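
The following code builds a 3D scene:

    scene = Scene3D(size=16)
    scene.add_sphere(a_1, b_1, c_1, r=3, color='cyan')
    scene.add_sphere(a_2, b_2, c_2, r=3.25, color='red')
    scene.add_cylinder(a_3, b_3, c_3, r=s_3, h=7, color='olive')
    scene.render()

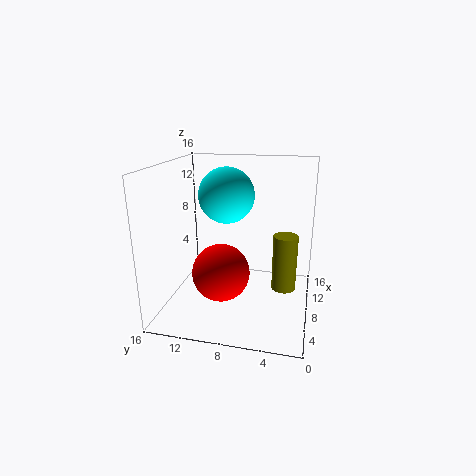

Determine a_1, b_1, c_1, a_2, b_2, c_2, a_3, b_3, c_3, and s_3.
a_1 = 8, b_1 = 9.25, c_1 = 12.75, a_2 = 7, b_2 = 9.75, c_2 = 4, a_3 = 11.75, b_3 = 3, c_3 = 0.25, s_3 = 1.5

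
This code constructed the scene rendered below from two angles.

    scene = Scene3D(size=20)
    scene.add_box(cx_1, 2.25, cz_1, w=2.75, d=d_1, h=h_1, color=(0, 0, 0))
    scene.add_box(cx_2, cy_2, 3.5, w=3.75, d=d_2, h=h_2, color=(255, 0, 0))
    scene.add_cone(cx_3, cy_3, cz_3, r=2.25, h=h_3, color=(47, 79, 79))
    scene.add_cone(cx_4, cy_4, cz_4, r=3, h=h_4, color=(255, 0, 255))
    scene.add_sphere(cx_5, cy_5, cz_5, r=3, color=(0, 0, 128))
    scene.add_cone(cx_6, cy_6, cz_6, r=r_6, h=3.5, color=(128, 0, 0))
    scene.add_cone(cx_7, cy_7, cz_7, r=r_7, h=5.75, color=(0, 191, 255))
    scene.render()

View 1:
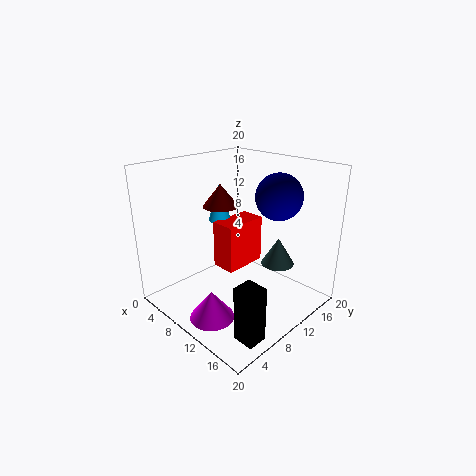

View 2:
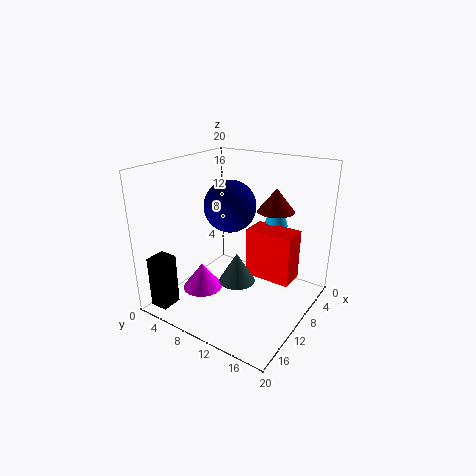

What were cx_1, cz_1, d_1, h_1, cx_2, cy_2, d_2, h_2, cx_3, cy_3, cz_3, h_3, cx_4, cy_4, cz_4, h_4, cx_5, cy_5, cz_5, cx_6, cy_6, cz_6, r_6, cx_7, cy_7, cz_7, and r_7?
cx_1 = 17, cz_1 = 1.75, d_1 = 2.5, h_1 = 7, cx_2 = 4.5, cy_2 = 10.25, d_2 = 6.75, h_2 = 7.25, cx_3 = 14.75, cy_3 = 13, cz_3 = 6.75, h_3 = 3.75, cx_4 = 11, cy_4 = 4, cz_4 = 0.5, h_4 = 4, cx_5 = 15, cy_5 = 12.25, cz_5 = 16.5, cx_6 = 3.75, cy_6 = 12.5, cz_6 = 12.5, r_6 = 2.75, cx_7 = 3.5, cy_7 = 12.5, cz_7 = 10.25, r_7 = 1.75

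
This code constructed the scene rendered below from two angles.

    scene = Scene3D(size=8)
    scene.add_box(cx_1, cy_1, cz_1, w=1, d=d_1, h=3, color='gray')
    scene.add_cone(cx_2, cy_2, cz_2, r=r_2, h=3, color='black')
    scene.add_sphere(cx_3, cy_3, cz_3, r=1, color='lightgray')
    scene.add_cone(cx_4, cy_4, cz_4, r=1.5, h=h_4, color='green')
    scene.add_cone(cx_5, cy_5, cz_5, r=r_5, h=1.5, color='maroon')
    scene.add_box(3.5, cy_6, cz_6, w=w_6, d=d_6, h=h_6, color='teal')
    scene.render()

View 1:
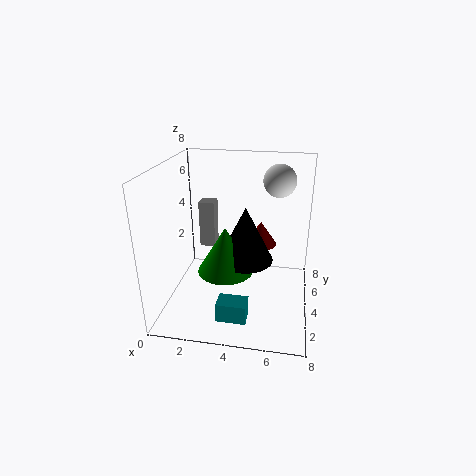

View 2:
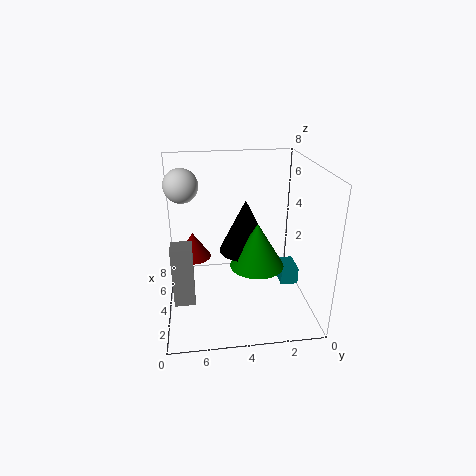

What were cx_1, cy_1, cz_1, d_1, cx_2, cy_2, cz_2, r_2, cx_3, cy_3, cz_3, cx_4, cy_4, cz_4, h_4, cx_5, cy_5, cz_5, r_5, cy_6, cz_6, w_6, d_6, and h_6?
cx_1 = 1, cy_1 = 6.5, cz_1 = 2, d_1 = 1, cx_2 = 4.5, cy_2 = 3.5, cz_2 = 3, r_2 = 1.5, cx_3 = 6, cy_3 = 7, cz_3 = 6.5, cx_4 = 3.5, cy_4 = 3, cz_4 = 2.5, h_4 = 2.5, cx_5 = 5, cy_5 = 6.5, cz_5 = 2.5, r_5 = 1, cy_6 = 0.5, cz_6 = 1, w_6 = 1.5, d_6 = 1, h_6 = 1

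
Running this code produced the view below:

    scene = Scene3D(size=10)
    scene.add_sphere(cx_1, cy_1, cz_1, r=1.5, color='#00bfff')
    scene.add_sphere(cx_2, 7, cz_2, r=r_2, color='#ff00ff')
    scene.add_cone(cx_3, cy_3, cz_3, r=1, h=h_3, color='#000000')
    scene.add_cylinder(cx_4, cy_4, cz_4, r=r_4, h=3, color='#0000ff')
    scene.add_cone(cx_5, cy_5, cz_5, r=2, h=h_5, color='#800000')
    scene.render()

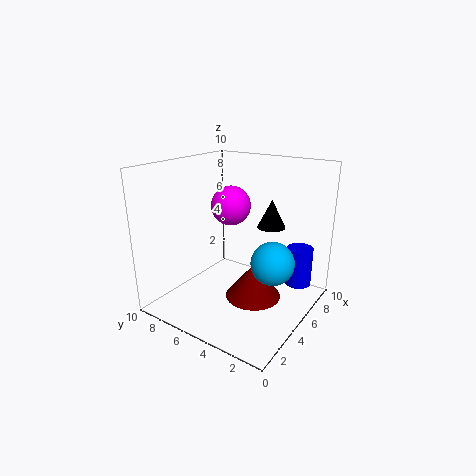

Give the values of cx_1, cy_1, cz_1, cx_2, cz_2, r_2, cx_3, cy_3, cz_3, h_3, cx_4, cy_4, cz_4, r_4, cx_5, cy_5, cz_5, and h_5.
cx_1 = 5.5, cy_1 = 2.5, cz_1 = 3.5, cx_2 = 7, cz_2 = 6.5, r_2 = 1.5, cx_3 = 7, cy_3 = 3.5, cz_3 = 5.5, h_3 = 2, cx_4 = 9, cy_4 = 2, cz_4 = 0.5, r_4 = 1, cx_5 = 5.5, cy_5 = 4, cz_5 = 0.5, h_5 = 2.5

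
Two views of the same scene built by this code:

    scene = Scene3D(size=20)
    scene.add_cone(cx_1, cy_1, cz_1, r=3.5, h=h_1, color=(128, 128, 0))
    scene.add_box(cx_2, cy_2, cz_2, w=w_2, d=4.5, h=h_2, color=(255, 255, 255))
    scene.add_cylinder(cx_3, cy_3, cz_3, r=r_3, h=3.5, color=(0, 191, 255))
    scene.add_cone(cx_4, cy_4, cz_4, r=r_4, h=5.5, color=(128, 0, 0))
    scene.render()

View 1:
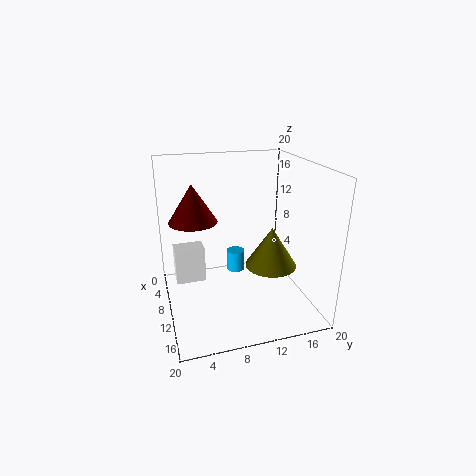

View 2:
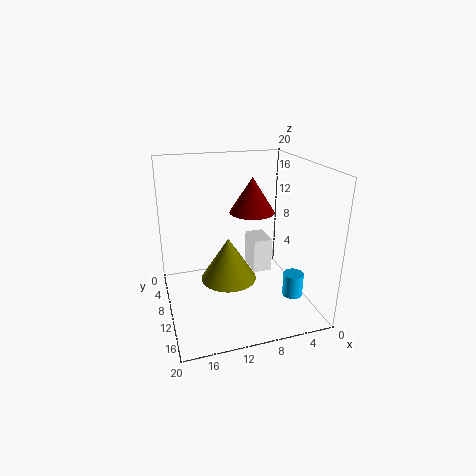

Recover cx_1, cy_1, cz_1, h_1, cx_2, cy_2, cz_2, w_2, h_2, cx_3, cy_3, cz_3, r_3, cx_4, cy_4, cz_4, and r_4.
cx_1 = 12.5, cy_1 = 14, cz_1 = 6.5, h_1 = 5.5, cx_2 = 3, cy_2 = 1.5, cz_2 = 1.5, w_2 = 3, h_2 = 5.5, cx_3 = 2, cy_3 = 12, cz_3 = 0.5, r_3 = 1.5, cx_4 = 6, cy_4 = 4.5, cz_4 = 11.5, r_4 = 3.5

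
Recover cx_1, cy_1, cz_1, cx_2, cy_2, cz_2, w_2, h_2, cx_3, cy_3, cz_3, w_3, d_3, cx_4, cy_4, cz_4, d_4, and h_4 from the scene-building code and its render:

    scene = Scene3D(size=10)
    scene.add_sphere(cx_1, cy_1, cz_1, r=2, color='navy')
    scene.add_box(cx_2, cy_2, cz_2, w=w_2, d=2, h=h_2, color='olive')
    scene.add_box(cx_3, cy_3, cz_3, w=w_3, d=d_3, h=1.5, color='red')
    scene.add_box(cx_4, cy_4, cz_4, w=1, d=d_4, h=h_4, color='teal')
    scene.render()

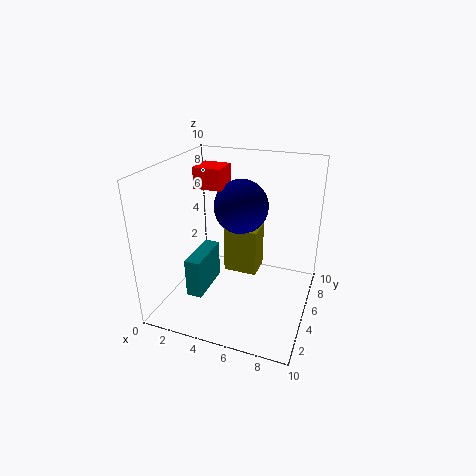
cx_1 = 4.5; cy_1 = 7; cz_1 = 6.5; cx_2 = 3.5; cy_2 = 6; cz_2 = 1.5; w_2 = 2.5; h_2 = 3.5; cx_3 = 1.5; cy_3 = 5.5; cz_3 = 8; w_3 = 2; d_3 = 2; cx_4 = 3; cy_4 = 1; cz_4 = 2.5; d_4 = 3; h_4 = 2.5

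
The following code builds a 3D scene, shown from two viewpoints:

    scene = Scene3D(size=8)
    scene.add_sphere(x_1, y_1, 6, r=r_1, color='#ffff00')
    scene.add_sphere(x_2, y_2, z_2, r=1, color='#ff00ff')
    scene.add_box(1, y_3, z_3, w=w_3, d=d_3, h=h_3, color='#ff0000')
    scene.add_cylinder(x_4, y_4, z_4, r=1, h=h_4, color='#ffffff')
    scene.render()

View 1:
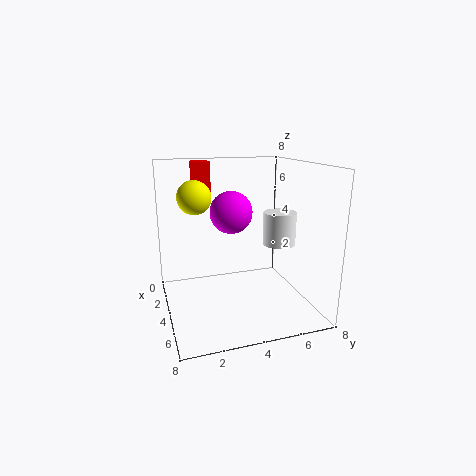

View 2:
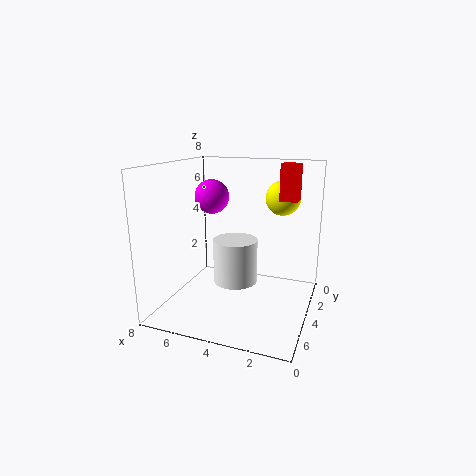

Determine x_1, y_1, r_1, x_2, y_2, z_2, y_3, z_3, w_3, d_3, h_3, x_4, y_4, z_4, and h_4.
x_1 = 2, y_1 = 2, r_1 = 1, x_2 = 6, y_2 = 3, z_2 = 6, y_3 = 2, z_3 = 6, w_3 = 1, d_3 = 1, h_3 = 2, x_4 = 3, y_4 = 7, z_4 = 3, h_4 = 2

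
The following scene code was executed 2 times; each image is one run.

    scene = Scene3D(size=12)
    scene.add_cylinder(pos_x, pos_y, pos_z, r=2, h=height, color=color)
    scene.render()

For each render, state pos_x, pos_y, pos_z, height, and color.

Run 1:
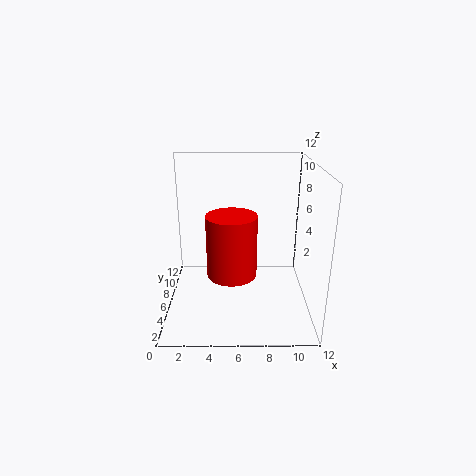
pos_x = 5.5, pos_y = 4.5, pos_z = 3.5, height = 5, color = 'red'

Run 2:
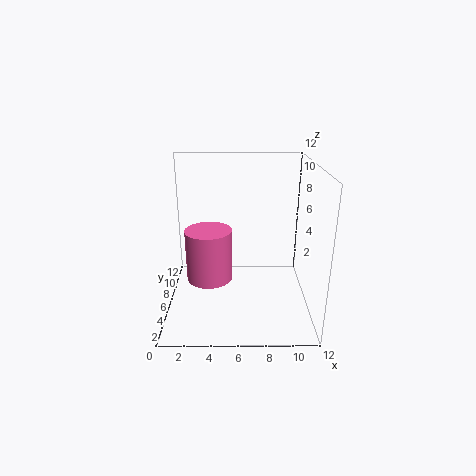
pos_x = 3.5, pos_y = 6.5, pos_z = 2, height = 4.5, color = 'hotpink'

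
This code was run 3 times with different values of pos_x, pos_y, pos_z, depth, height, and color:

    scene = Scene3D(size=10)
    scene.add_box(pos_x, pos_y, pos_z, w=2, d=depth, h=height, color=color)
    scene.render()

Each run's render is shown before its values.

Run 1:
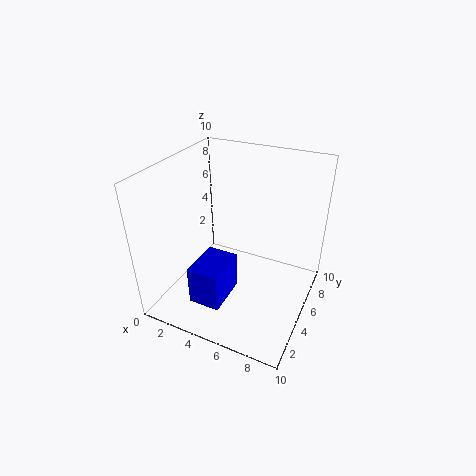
pos_x = 3.75; pos_y = 0.5; pos_z = 2.5; depth = 2.75; height = 2.5; color = 'blue'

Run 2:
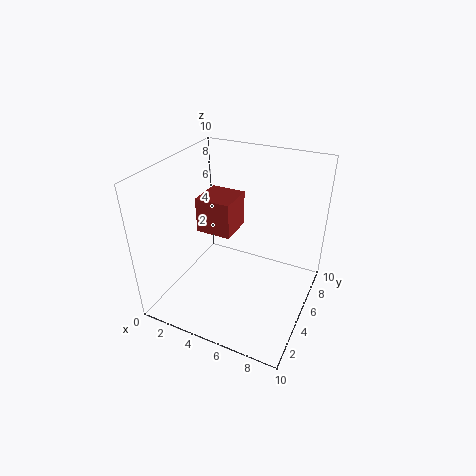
pos_x = 4.25; pos_y = 1.25; pos_z = 7.5; depth = 2; height = 2; color = 'brown'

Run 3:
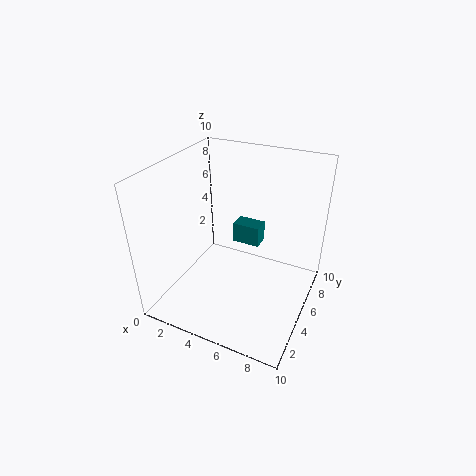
pos_x = 4; pos_y = 6.25; pos_z = 3.75; depth = 1.25; height = 1.5; color = 'teal'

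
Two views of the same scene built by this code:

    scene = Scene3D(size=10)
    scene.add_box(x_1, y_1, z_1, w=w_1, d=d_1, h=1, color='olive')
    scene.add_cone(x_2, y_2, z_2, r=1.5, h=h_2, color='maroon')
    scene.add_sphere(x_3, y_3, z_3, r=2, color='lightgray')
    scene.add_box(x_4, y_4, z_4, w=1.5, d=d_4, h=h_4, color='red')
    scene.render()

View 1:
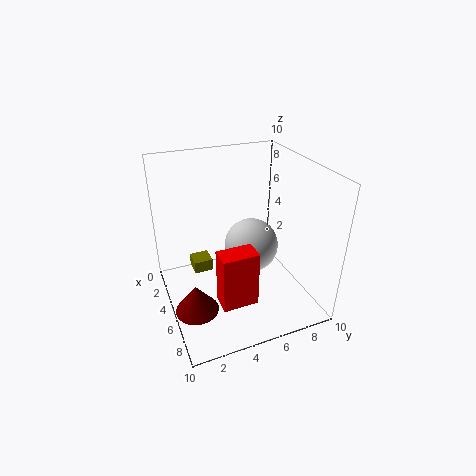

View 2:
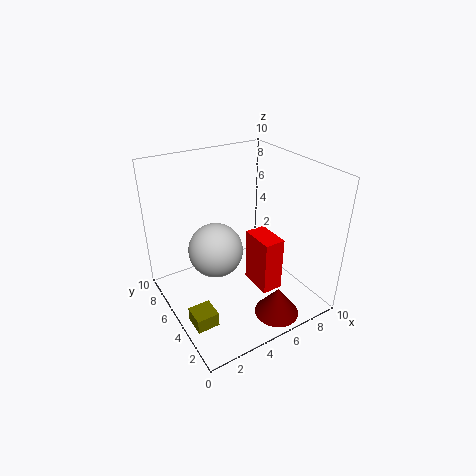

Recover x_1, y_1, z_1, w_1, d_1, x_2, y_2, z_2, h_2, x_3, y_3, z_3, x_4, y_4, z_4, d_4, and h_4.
x_1 = 0.5; y_1 = 2.5; z_1 = 0.5; w_1 = 1.5; d_1 = 1.5; x_2 = 6; y_2 = 1.5; z_2 = 0.5; h_2 = 2; x_3 = 4; y_3 = 6.5; z_3 = 3.5; x_4 = 6; y_4 = 3; z_4 = 1; d_4 = 2.5; h_4 = 4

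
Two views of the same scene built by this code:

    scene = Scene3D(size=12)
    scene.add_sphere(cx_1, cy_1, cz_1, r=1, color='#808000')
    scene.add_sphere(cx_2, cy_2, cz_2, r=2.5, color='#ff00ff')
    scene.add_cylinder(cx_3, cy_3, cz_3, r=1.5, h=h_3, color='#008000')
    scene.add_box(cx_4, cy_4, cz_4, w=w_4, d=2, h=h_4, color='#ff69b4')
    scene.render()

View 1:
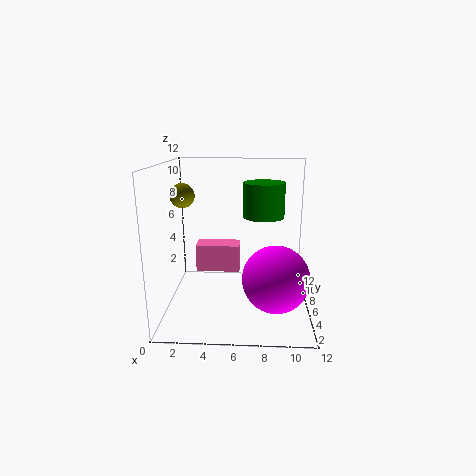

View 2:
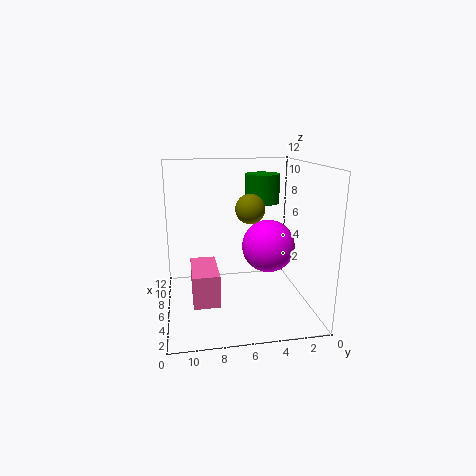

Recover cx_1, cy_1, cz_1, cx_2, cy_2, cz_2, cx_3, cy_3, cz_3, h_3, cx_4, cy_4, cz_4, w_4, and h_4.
cx_1 = 1.5
cy_1 = 6
cz_1 = 9.5
cx_2 = 9
cy_2 = 2.5
cz_2 = 4
cx_3 = 8
cy_3 = 3.5
cz_3 = 8.5
h_3 = 2.5
cx_4 = 2
cy_4 = 8
cz_4 = 2
w_4 = 4
h_4 = 2.5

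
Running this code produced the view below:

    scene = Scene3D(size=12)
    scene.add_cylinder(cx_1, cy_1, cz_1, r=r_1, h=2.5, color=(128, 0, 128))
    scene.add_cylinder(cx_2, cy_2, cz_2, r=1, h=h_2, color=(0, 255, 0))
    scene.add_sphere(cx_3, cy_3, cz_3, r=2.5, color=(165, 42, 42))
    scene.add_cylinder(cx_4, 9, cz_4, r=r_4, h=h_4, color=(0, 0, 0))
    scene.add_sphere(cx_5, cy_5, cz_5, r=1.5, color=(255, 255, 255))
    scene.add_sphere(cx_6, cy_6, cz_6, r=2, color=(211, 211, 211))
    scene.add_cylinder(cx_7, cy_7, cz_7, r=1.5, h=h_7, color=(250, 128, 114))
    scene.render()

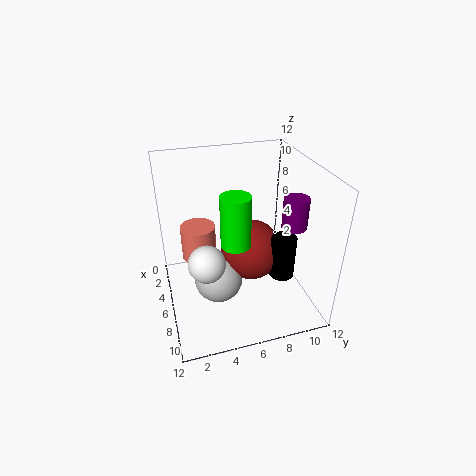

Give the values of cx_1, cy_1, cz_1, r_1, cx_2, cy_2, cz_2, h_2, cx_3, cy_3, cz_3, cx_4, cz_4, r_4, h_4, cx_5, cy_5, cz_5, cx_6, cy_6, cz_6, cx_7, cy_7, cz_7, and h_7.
cx_1 = 8; cy_1 = 10; cz_1 = 7.5; r_1 = 1; cx_2 = 10.5; cy_2 = 4.5; cz_2 = 8.5; h_2 = 3.5; cx_3 = 6.5; cy_3 = 7; cz_3 = 5; cx_4 = 8.5; cz_4 = 3.5; r_4 = 1; h_4 = 3.5; cx_5 = 7.5; cy_5 = 3; cz_5 = 5; cx_6 = 7; cy_6 = 4; cz_6 = 3; cx_7 = 4; cy_7 = 3; cz_7 = 3.5; h_7 = 3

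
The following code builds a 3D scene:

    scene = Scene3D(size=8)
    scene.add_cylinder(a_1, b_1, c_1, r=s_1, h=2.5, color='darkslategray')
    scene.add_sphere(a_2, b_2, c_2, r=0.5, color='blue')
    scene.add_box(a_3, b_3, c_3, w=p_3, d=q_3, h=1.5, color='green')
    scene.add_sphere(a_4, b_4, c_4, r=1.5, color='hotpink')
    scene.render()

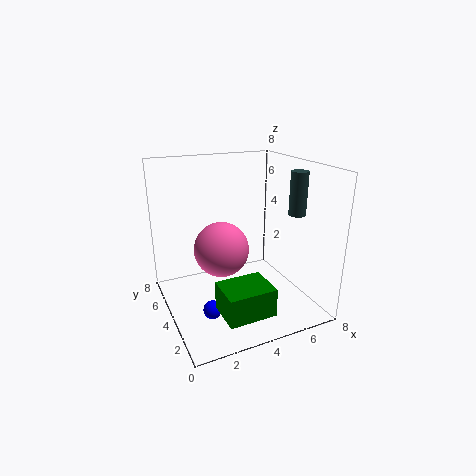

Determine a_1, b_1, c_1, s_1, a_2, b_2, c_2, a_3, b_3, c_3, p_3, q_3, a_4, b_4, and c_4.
a_1 = 7.5
b_1 = 3.5
c_1 = 5
s_1 = 0.5
a_2 = 2
b_2 = 3
c_2 = 0.5
a_3 = 2
b_3 = 0.5
c_3 = 1
p_3 = 2.5
q_3 = 2
a_4 = 3
b_4 = 4
c_4 = 3.5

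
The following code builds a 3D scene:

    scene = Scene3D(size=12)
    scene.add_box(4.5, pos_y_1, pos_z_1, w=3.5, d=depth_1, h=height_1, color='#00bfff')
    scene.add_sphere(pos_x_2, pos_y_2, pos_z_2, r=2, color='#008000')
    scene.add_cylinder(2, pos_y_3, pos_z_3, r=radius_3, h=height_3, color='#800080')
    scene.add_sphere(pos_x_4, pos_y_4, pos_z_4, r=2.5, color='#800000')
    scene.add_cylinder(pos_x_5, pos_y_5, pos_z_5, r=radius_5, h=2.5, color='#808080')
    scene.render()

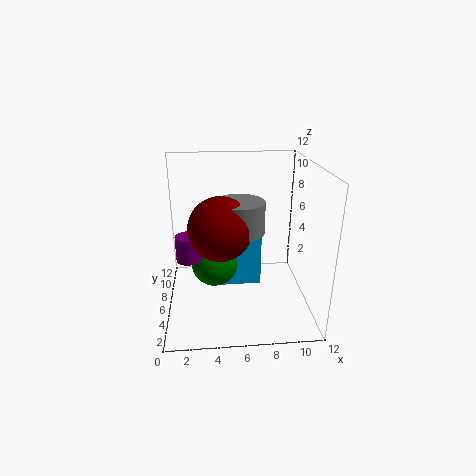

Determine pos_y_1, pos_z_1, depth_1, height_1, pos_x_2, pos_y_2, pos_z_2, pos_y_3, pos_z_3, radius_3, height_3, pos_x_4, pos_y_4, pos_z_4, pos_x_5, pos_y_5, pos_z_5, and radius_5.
pos_y_1 = 6
pos_z_1 = 1.5
depth_1 = 4
height_1 = 4.5
pos_x_2 = 4
pos_y_2 = 6.5
pos_z_2 = 3.5
pos_y_3 = 4.5
pos_z_3 = 5
radius_3 = 1
height_3 = 2
pos_x_4 = 4.5
pos_y_4 = 4.5
pos_z_4 = 7.5
pos_x_5 = 6
pos_y_5 = 5
pos_z_5 = 7
radius_5 = 2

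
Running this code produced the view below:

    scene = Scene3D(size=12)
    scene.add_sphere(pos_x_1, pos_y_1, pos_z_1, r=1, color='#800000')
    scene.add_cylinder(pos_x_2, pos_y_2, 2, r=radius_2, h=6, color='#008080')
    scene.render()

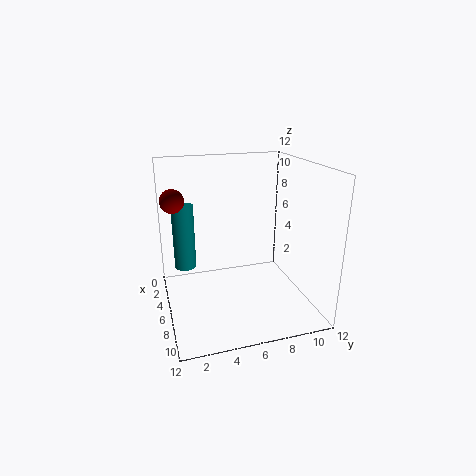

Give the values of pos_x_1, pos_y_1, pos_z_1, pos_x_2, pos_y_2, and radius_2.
pos_x_1 = 4
pos_y_1 = 1
pos_z_1 = 9
pos_x_2 = 2
pos_y_2 = 2
radius_2 = 1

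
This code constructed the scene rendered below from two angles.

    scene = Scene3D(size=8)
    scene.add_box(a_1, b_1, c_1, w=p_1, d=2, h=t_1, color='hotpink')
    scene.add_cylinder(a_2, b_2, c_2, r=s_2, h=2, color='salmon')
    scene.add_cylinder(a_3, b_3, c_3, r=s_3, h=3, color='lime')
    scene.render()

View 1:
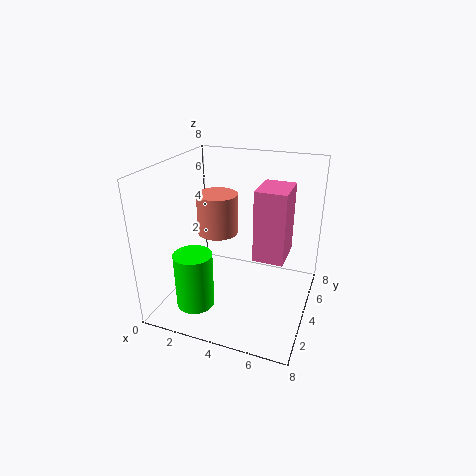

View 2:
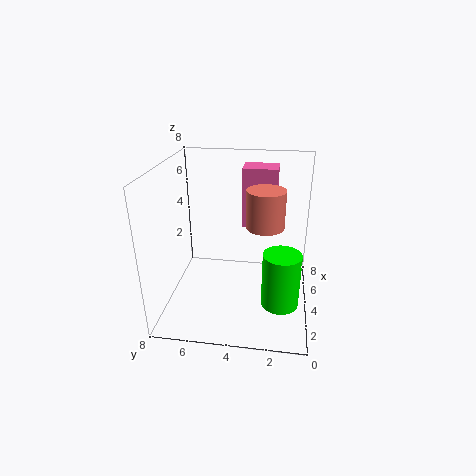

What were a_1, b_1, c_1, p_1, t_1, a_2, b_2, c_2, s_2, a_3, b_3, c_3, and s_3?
a_1 = 5.5; b_1 = 2; c_1 = 4; p_1 = 1.5; t_1 = 3.5; a_2 = 3.5; b_2 = 2.5; c_2 = 5; s_2 = 1; a_3 = 2.5; b_3 = 1.5; c_3 = 1; s_3 = 1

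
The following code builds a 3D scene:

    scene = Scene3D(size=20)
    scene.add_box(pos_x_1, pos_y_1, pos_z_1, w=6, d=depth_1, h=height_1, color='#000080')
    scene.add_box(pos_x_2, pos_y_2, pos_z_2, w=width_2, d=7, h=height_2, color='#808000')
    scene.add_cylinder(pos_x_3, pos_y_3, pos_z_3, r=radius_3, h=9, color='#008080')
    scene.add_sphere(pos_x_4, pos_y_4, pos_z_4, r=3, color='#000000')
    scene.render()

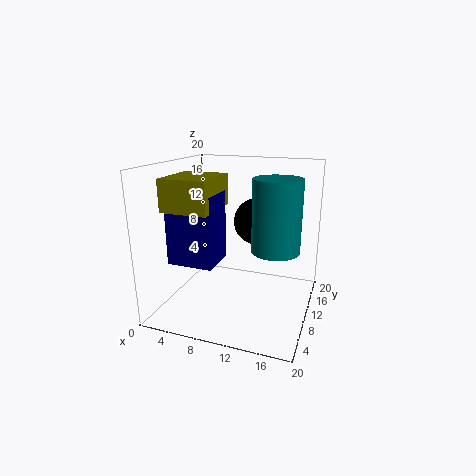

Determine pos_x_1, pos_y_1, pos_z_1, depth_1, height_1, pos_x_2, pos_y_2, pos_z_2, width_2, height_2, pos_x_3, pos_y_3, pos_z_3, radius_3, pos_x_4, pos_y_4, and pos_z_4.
pos_x_1 = 3, pos_y_1 = 3, pos_z_1 = 8, depth_1 = 5, height_1 = 9, pos_x_2 = 3, pos_y_2 = 2, pos_z_2 = 15, width_2 = 6, height_2 = 4, pos_x_3 = 16, pos_y_3 = 7, pos_z_3 = 10, radius_3 = 3, pos_x_4 = 13, pos_y_4 = 9, pos_z_4 = 13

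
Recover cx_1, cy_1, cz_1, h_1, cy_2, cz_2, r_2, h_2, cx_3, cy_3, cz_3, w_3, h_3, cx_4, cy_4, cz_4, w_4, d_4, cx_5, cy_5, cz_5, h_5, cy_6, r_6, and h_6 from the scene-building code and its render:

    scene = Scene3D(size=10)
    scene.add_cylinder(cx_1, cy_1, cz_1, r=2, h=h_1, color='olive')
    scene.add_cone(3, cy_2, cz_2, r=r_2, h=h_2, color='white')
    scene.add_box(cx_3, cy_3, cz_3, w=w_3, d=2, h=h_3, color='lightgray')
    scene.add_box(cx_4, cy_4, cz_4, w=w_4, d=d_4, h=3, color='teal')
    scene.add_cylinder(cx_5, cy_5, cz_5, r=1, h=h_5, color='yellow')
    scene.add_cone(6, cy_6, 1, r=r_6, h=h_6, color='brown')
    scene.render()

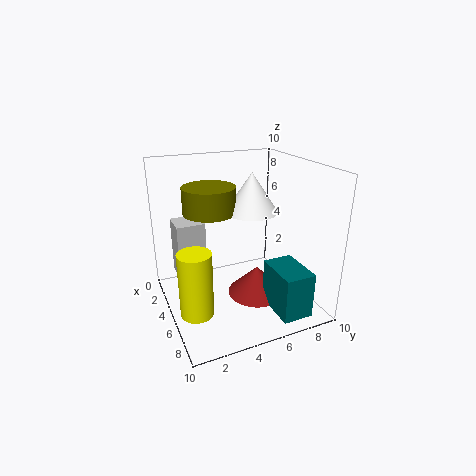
cx_1 = 2, cy_1 = 4, cz_1 = 6, h_1 = 2, cy_2 = 7, cz_2 = 6, r_2 = 2, h_2 = 3, cx_3 = 2, cy_3 = 1, cz_3 = 2, w_3 = 2, h_3 = 4, cx_4 = 7, cy_4 = 6, cz_4 = 1, w_4 = 3, d_4 = 2, cx_5 = 8, cy_5 = 1, cz_5 = 2, h_5 = 4, cy_6 = 6, r_6 = 2, h_6 = 2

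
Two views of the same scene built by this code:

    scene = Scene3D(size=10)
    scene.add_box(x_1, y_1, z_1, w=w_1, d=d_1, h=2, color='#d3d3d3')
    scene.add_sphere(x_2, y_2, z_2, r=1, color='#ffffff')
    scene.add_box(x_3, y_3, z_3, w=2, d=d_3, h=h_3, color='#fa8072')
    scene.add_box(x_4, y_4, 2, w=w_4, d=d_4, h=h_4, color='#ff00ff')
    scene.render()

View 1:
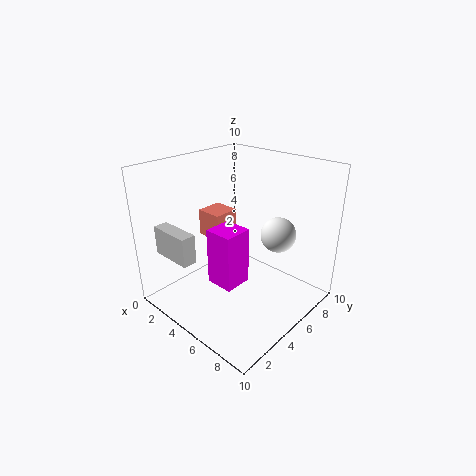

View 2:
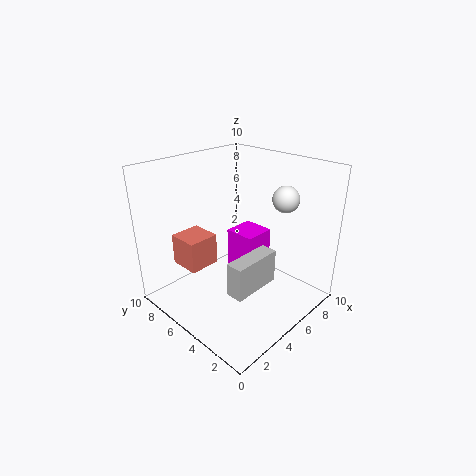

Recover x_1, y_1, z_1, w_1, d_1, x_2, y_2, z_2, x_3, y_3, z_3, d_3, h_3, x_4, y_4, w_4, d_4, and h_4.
x_1 = 1
y_1 = 1
z_1 = 4
w_1 = 3
d_1 = 1
x_2 = 9
y_2 = 4
z_2 = 7
x_3 = 1
y_3 = 5
z_3 = 4
d_3 = 2
h_3 = 2
x_4 = 4
y_4 = 3
w_4 = 2
d_4 = 2
h_4 = 4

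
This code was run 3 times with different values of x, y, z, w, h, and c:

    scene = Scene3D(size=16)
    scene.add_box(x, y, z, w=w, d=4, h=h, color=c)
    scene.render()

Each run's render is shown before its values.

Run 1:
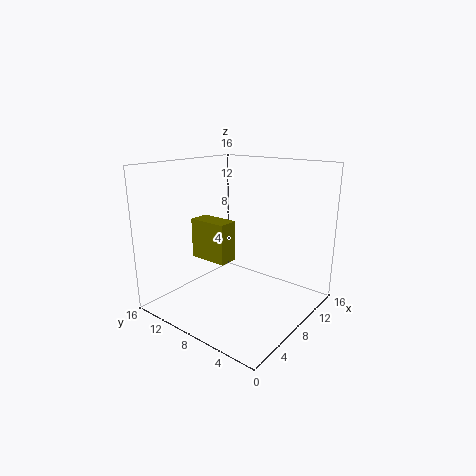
x = 3; y = 6; z = 7; w = 2; h = 4; c = 'olive'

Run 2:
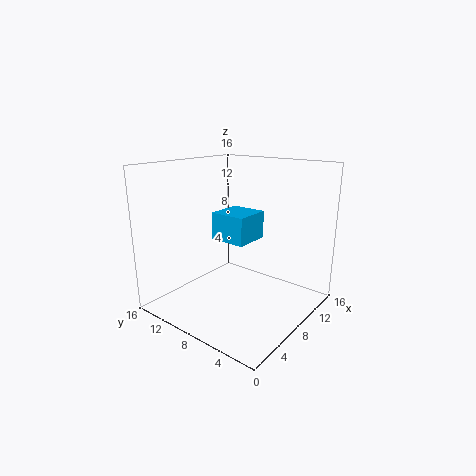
x = 6; y = 6; z = 8; w = 4; h = 3; c = 'deepskyblue'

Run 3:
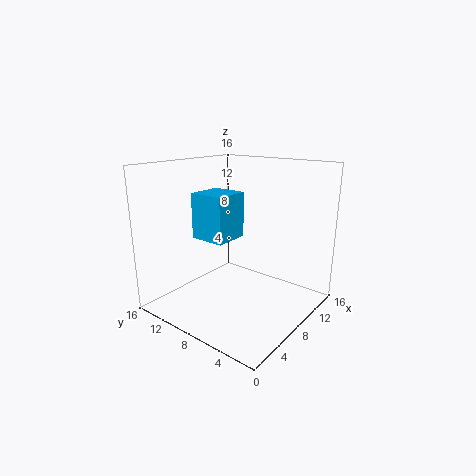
x = 5; y = 8; z = 8; w = 4; h = 5; c = 'deepskyblue'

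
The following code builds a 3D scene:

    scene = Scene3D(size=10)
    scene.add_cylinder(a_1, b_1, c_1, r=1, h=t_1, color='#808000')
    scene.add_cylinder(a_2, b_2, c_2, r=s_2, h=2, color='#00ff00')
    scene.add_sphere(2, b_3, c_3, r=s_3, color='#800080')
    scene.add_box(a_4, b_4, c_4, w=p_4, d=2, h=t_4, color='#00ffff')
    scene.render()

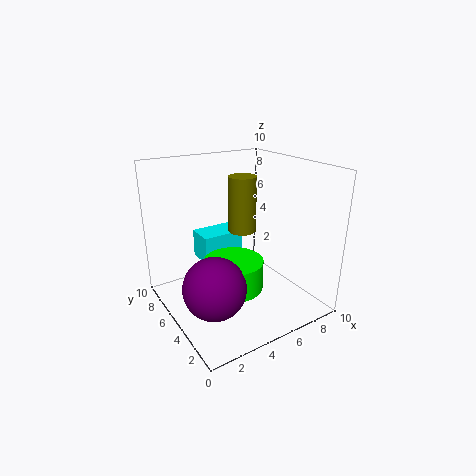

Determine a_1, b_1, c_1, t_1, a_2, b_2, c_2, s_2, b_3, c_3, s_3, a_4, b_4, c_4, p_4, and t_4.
a_1 = 6; b_1 = 6; c_1 = 5; t_1 = 4; a_2 = 4; b_2 = 4; c_2 = 2; s_2 = 2; b_3 = 3; c_3 = 3; s_3 = 2; a_4 = 3; b_4 = 6; c_4 = 3; p_4 = 3; t_4 = 2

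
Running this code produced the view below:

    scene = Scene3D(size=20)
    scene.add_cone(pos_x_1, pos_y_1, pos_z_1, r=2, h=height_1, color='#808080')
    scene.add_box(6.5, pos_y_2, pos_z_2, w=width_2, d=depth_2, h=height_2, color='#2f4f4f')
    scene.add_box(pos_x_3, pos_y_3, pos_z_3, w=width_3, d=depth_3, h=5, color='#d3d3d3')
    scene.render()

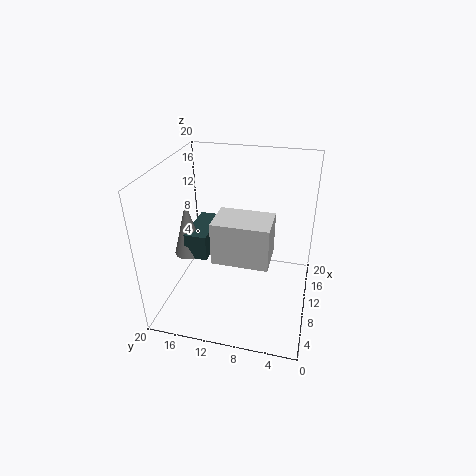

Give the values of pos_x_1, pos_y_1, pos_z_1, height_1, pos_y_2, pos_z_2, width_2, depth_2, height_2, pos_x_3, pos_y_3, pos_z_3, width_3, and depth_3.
pos_x_1 = 8
pos_y_1 = 16.5
pos_z_1 = 8
height_1 = 7.5
pos_y_2 = 13.5
pos_z_2 = 8
width_2 = 7
depth_2 = 3
height_2 = 3.5
pos_x_3 = 1.5
pos_y_3 = 4.5
pos_z_3 = 11.5
width_3 = 4.5
depth_3 = 6.5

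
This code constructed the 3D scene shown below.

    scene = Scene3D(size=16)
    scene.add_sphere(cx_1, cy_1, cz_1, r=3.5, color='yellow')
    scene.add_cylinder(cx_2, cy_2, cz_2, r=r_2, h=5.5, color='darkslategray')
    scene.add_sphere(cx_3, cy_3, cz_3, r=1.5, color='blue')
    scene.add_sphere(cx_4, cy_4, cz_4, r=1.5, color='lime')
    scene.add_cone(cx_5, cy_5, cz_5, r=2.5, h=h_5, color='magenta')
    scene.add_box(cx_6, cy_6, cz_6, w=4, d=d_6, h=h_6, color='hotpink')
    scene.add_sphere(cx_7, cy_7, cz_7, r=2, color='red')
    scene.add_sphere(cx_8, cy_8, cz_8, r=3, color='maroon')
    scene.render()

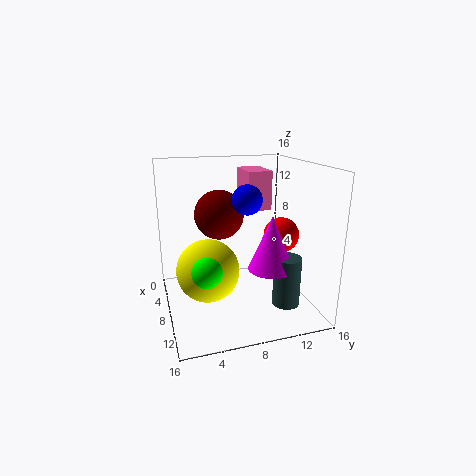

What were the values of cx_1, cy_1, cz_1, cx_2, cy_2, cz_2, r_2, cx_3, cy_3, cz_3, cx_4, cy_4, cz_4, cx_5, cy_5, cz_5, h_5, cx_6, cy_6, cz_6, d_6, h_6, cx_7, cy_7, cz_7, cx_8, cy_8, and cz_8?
cx_1 = 8
cy_1 = 4.5
cz_1 = 4.5
cx_2 = 11.5
cy_2 = 12.5
cz_2 = 1
r_2 = 1.5
cx_3 = 11
cy_3 = 8
cz_3 = 13
cx_4 = 12.5
cy_4 = 3.5
cz_4 = 6.5
cx_5 = 10.5
cy_5 = 11
cz_5 = 5
h_5 = 6
cx_6 = 6
cy_6 = 8.5
cz_6 = 11.5
d_6 = 2.5
h_6 = 4
cx_7 = 8.5
cy_7 = 13
cz_7 = 8
cx_8 = 3.5
cy_8 = 7
cz_8 = 9.5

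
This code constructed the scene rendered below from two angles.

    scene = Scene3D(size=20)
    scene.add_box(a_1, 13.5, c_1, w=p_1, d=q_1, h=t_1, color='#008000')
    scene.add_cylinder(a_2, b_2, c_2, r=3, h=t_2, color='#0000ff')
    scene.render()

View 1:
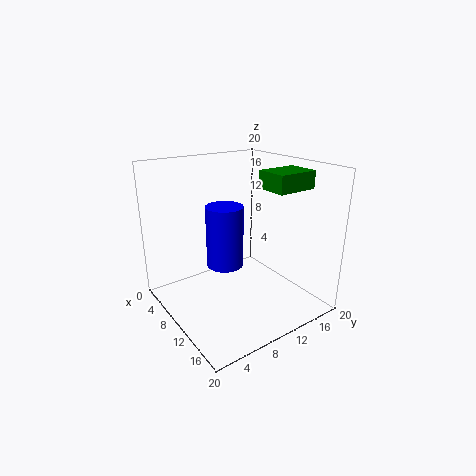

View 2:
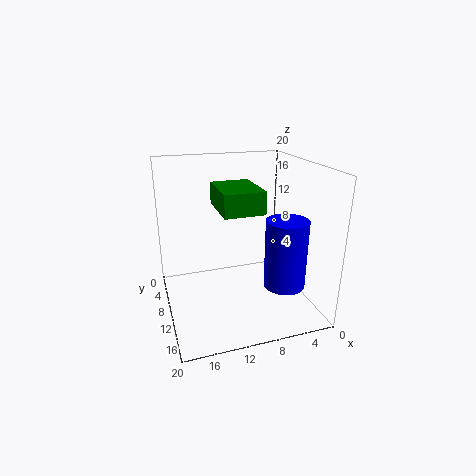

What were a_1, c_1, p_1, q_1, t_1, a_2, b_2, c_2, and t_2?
a_1 = 10
c_1 = 16.5
p_1 = 4.5
q_1 = 6
t_1 = 2.5
a_2 = 3.5
b_2 = 12
c_2 = 2.5
t_2 = 10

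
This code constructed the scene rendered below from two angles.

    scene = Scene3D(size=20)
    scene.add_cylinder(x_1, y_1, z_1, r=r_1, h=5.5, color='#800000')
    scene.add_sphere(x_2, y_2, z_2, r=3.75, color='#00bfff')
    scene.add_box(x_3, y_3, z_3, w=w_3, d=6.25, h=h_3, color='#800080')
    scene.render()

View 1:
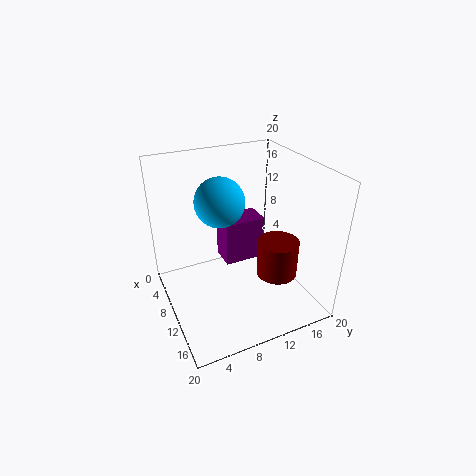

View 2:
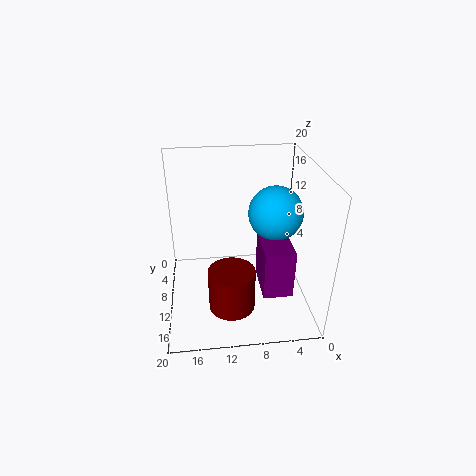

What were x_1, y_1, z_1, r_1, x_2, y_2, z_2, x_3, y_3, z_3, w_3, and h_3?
x_1 = 11.5, y_1 = 15.75, z_1 = 3.25, r_1 = 3, x_2 = 4.75, y_2 = 9.5, z_2 = 13.25, x_3 = 3.25, y_3 = 9.5, z_3 = 3.75, w_3 = 4, h_3 = 6.75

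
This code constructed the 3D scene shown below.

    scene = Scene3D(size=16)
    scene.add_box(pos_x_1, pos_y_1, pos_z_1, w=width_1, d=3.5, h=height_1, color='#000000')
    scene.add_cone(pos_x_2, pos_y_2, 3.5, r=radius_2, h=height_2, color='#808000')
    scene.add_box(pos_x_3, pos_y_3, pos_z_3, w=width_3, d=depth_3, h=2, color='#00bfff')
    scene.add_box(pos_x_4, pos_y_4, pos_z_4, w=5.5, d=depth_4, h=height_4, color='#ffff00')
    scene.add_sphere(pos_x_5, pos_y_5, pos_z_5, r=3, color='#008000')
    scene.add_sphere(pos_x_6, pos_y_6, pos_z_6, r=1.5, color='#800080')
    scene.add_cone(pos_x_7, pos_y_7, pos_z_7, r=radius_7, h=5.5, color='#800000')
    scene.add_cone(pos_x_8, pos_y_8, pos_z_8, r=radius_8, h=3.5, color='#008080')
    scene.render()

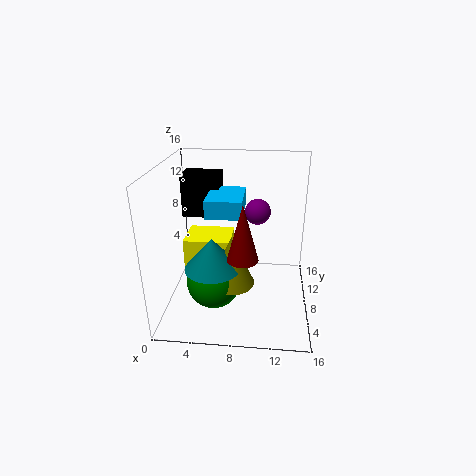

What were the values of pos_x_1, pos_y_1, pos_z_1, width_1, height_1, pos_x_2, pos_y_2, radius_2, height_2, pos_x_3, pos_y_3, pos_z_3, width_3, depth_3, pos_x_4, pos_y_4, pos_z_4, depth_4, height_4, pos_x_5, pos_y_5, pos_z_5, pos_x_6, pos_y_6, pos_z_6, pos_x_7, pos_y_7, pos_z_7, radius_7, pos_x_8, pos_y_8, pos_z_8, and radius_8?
pos_x_1 = 1, pos_y_1 = 11, pos_z_1 = 9, width_1 = 4.5, height_1 = 5, pos_x_2 = 7.5, pos_y_2 = 6, radius_2 = 2.5, height_2 = 5.5, pos_x_3 = 4.5, pos_y_3 = 7, pos_z_3 = 10.5, width_3 = 4, depth_3 = 5.5, pos_x_4 = 1.5, pos_y_4 = 8.5, pos_z_4 = 3, depth_4 = 4.5, height_4 = 4, pos_x_5 = 5.5, pos_y_5 = 6, pos_z_5 = 3.5, pos_x_6 = 10, pos_y_6 = 11, pos_z_6 = 10, pos_x_7 = 9, pos_y_7 = 2.5, pos_z_7 = 8.5, radius_7 = 1.5, pos_x_8 = 5.5, pos_y_8 = 5.5, pos_z_8 = 5.5, radius_8 = 3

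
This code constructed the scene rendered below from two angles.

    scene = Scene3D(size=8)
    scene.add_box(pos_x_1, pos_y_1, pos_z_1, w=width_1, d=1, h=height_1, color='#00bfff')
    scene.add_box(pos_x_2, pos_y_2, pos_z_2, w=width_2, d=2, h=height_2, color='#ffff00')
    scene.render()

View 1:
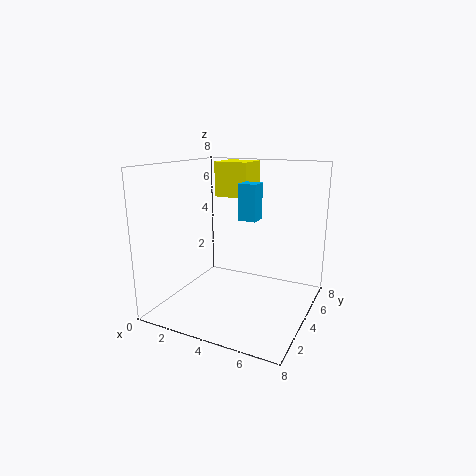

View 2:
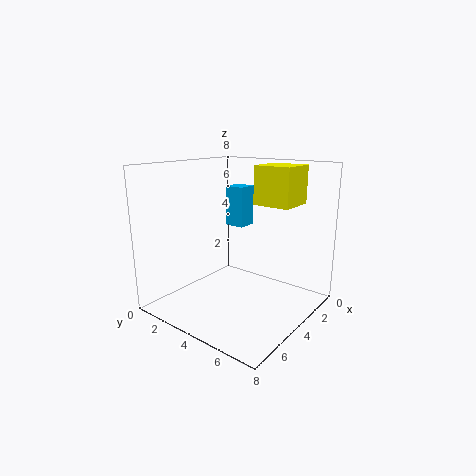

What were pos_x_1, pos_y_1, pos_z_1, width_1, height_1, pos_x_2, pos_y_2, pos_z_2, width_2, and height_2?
pos_x_1 = 4
pos_y_1 = 4
pos_z_1 = 5
width_1 = 1
height_1 = 2
pos_x_2 = 2
pos_y_2 = 5
pos_z_2 = 6
width_2 = 2
height_2 = 2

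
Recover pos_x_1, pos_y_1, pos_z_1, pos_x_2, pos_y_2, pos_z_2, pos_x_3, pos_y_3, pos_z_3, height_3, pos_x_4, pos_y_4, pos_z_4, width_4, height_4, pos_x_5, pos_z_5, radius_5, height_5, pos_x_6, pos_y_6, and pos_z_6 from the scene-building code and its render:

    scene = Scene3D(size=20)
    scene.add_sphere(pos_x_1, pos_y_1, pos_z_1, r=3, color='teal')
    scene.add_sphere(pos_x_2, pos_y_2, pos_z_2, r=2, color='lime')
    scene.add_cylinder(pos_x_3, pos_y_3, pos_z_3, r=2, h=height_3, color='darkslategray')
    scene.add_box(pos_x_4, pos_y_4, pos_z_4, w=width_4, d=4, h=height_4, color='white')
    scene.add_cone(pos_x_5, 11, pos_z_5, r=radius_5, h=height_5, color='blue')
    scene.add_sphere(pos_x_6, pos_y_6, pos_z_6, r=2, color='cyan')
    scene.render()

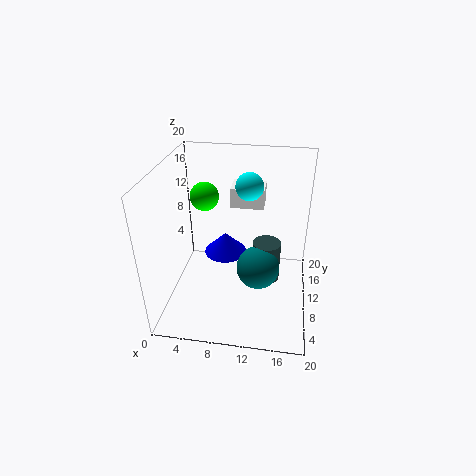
pos_x_1 = 13
pos_y_1 = 9
pos_z_1 = 6
pos_x_2 = 5
pos_y_2 = 12
pos_z_2 = 15
pos_x_3 = 14
pos_y_3 = 11
pos_z_3 = 3
height_3 = 6
pos_x_4 = 8
pos_y_4 = 15
pos_z_4 = 12
width_4 = 5
height_4 = 3
pos_x_5 = 8
pos_z_5 = 7
radius_5 = 3
height_5 = 3
pos_x_6 = 11
pos_y_6 = 14
pos_z_6 = 16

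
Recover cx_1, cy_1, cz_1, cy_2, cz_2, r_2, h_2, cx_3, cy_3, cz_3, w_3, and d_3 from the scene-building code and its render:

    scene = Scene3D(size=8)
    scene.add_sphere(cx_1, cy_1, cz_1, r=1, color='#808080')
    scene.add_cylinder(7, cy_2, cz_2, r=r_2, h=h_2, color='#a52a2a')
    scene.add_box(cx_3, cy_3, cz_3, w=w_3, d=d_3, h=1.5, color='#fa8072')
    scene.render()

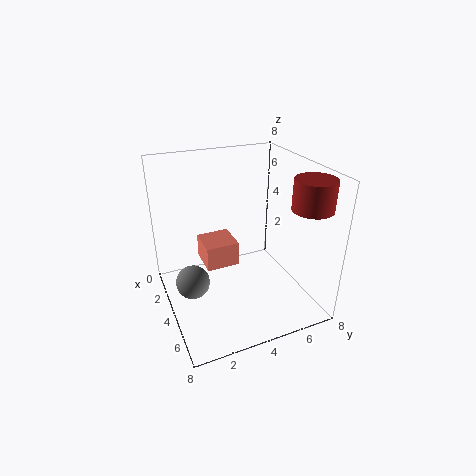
cx_1 = 3; cy_1 = 1.5; cz_1 = 1; cy_2 = 6.5; cz_2 = 6.5; r_2 = 1; h_2 = 1.5; cx_3 = 1; cy_3 = 2.5; cz_3 = 1.5; w_3 = 2; d_3 = 2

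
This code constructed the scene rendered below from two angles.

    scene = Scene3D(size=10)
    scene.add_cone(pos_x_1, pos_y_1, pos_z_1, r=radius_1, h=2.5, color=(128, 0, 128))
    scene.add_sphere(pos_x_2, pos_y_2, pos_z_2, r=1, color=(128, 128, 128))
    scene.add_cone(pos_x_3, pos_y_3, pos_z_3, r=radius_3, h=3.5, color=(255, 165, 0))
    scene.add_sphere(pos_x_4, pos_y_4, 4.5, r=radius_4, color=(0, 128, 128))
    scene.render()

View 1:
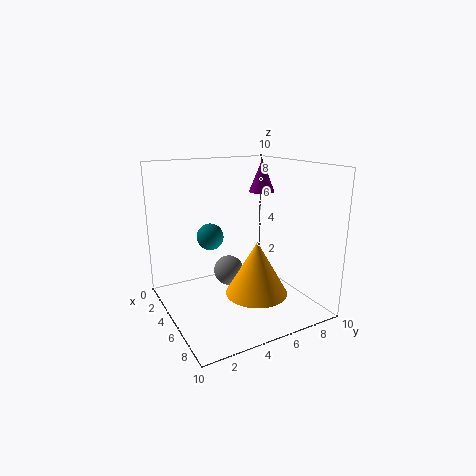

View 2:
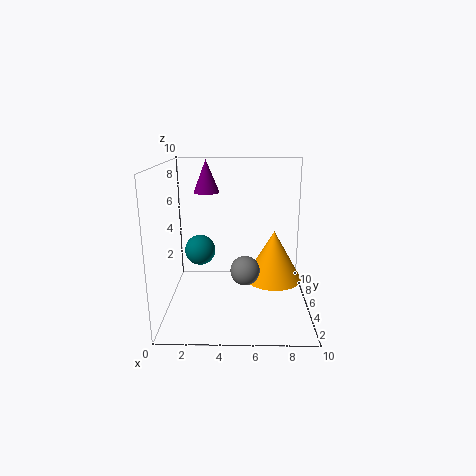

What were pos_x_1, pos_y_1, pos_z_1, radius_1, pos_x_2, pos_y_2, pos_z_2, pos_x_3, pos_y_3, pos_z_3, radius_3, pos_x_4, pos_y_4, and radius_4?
pos_x_1 = 2.5; pos_y_1 = 8.5; pos_z_1 = 7.5; radius_1 = 1; pos_x_2 = 5.5; pos_y_2 = 4; pos_z_2 = 3; pos_x_3 = 7.5; pos_y_3 = 5; pos_z_3 = 2; radius_3 = 2; pos_x_4 = 2.5; pos_y_4 = 4; radius_4 = 1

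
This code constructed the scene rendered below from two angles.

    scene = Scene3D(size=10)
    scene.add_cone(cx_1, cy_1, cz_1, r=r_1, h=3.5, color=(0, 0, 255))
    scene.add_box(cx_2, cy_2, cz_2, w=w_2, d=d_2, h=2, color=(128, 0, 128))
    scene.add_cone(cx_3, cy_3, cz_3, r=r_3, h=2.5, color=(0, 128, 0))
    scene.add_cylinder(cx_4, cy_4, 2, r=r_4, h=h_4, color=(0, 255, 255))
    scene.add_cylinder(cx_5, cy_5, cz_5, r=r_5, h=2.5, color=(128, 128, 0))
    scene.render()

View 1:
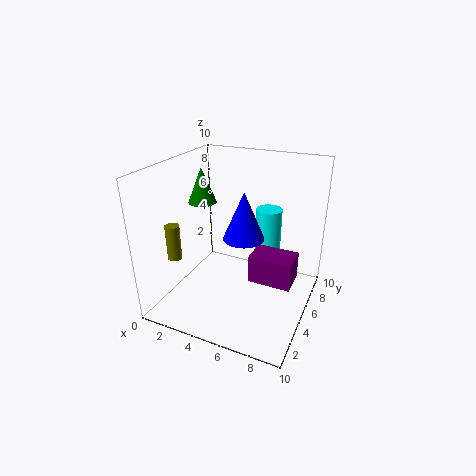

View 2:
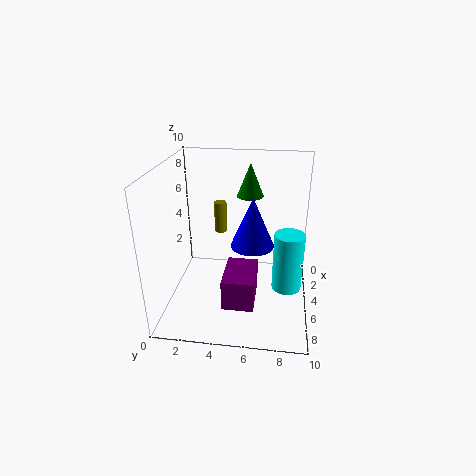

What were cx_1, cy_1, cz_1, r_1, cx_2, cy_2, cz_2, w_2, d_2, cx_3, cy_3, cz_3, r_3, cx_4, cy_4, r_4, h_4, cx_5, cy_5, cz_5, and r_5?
cx_1 = 5
cy_1 = 6
cz_1 = 4.5
r_1 = 1.5
cx_2 = 6
cy_2 = 4.5
cz_2 = 2
w_2 = 3
d_2 = 2
cx_3 = 2
cy_3 = 5.5
cz_3 = 7
r_3 = 1
cx_4 = 6
cy_4 = 8.5
r_4 = 1
h_4 = 4
cx_5 = 1
cy_5 = 3
cz_5 = 3.5
r_5 = 0.5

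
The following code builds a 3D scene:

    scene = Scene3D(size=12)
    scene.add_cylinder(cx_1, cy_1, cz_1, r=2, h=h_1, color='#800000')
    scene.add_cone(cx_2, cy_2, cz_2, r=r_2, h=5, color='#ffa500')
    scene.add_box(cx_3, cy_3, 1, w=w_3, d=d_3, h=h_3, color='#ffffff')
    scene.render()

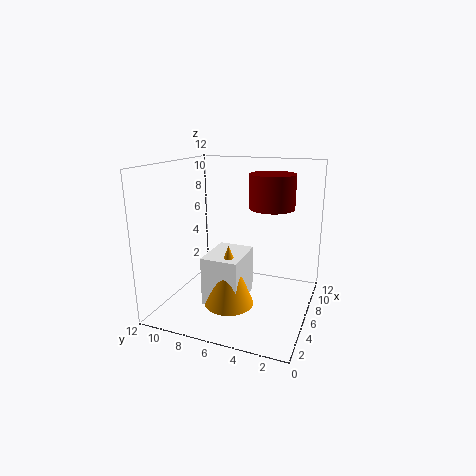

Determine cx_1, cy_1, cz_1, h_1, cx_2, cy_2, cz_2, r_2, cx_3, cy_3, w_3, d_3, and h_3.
cx_1 = 9; cy_1 = 4; cz_1 = 8; h_1 = 3; cx_2 = 4; cy_2 = 6; cz_2 = 1; r_2 = 2; cx_3 = 3; cy_3 = 5; w_3 = 4; d_3 = 3; h_3 = 4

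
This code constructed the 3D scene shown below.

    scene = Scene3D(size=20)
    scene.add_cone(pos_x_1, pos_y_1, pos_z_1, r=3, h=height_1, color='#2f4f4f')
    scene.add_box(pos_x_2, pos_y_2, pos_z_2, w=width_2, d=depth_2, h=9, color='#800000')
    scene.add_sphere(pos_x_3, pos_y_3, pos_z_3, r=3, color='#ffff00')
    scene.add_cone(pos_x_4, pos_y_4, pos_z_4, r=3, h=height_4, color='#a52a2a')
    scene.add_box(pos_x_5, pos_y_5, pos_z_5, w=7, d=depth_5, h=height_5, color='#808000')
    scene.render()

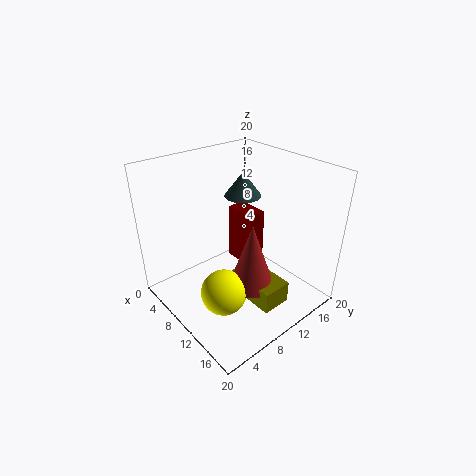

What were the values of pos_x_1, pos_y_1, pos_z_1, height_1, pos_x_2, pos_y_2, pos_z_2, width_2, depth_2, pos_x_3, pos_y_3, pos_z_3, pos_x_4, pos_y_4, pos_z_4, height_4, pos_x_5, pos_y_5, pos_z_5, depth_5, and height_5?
pos_x_1 = 3, pos_y_1 = 17, pos_z_1 = 12, height_1 = 4, pos_x_2 = 3, pos_y_2 = 14, pos_z_2 = 2, width_2 = 5, depth_2 = 3, pos_x_3 = 13, pos_y_3 = 5, pos_z_3 = 5, pos_x_4 = 14, pos_y_4 = 9, pos_z_4 = 5, height_4 = 9, pos_x_5 = 11, pos_y_5 = 8, pos_z_5 = 3, depth_5 = 4, height_5 = 3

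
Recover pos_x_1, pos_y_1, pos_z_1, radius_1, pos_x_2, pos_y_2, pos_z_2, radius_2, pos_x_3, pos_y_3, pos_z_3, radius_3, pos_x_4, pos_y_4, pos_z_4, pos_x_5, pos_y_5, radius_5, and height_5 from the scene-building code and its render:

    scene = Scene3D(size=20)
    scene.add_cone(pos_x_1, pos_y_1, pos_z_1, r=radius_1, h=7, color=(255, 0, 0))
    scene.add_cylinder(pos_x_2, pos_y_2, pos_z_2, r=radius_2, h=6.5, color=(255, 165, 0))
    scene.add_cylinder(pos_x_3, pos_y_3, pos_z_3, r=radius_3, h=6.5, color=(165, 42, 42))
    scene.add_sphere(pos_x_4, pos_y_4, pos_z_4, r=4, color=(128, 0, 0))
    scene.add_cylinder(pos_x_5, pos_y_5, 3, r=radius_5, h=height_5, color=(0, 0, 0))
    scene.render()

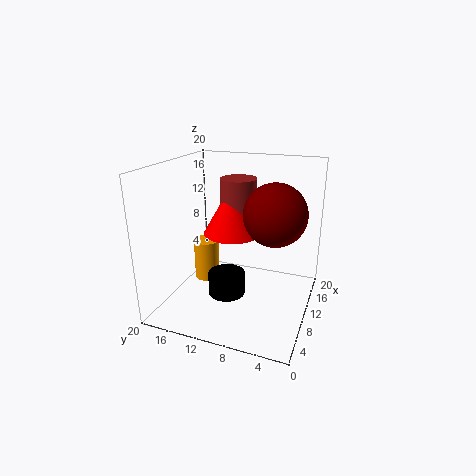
pos_x_1 = 10.5, pos_y_1 = 11, pos_z_1 = 10.5, radius_1 = 4, pos_x_2 = 14, pos_y_2 = 17, pos_z_2 = 0.5, radius_2 = 2, pos_x_3 = 11.5, pos_y_3 = 10.5, pos_z_3 = 11.5, radius_3 = 2.5, pos_x_4 = 8.5, pos_y_4 = 4.5, pos_z_4 = 14.5, pos_x_5 = 7, pos_y_5 = 10.5, radius_5 = 2.5, height_5 = 3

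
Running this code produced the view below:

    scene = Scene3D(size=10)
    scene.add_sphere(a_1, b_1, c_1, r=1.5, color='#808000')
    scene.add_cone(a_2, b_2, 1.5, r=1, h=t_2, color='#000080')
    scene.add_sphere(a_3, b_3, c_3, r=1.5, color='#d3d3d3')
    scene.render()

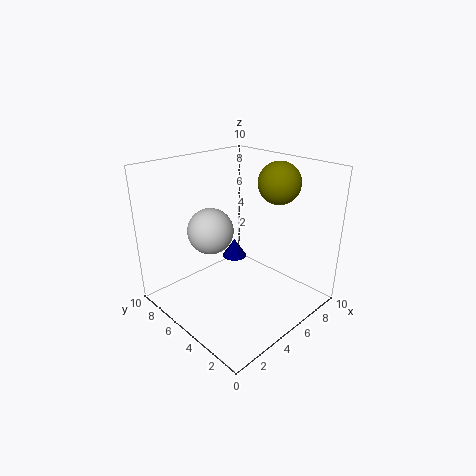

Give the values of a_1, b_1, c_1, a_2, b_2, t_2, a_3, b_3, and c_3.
a_1 = 8; b_1 = 4; c_1 = 8.5; a_2 = 7.5; b_2 = 8; t_2 = 1.5; a_3 = 3; b_3 = 5.5; c_3 = 6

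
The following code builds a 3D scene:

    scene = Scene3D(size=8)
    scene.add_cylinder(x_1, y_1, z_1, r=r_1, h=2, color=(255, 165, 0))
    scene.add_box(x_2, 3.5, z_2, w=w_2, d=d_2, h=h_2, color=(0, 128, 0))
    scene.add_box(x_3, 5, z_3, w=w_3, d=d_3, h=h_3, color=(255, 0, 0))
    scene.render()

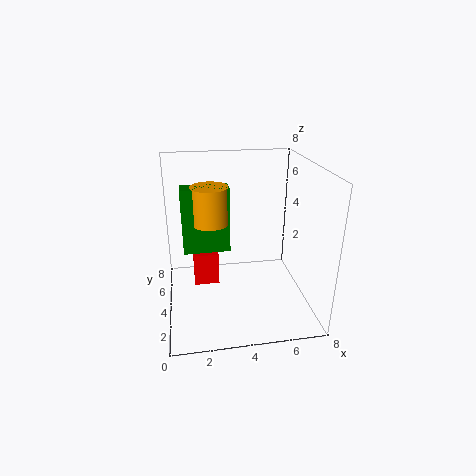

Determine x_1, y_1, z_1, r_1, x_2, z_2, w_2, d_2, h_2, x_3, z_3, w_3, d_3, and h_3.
x_1 = 2.5; y_1 = 4; z_1 = 5; r_1 = 1; x_2 = 1; z_2 = 3.5; w_2 = 2.5; d_2 = 1; h_2 = 3.5; x_3 = 1.5; z_3 = 0.5; w_3 = 1.5; d_3 = 1; h_3 = 2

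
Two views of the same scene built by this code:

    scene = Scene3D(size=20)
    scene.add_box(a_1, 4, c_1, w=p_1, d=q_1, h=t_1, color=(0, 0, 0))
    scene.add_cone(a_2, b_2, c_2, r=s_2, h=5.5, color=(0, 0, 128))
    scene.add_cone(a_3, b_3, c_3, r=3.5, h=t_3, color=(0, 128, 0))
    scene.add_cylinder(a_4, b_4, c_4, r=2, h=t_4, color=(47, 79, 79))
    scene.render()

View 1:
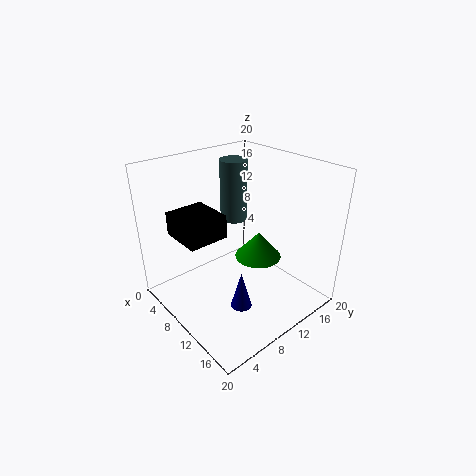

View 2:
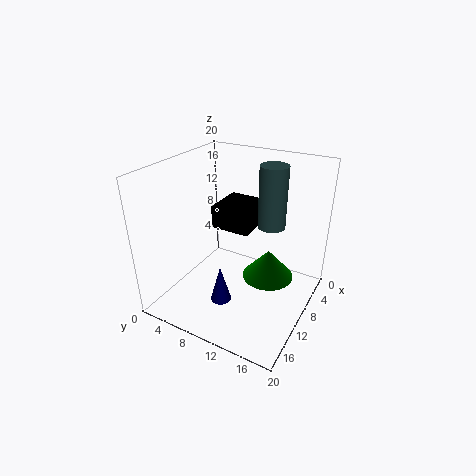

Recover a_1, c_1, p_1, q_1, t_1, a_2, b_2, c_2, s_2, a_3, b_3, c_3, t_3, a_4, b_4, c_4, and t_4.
a_1 = 1, c_1 = 9, p_1 = 6.5, q_1 = 6, t_1 = 3.5, a_2 = 12.5, b_2 = 8.5, c_2 = 0.5, s_2 = 1.5, a_3 = 9.5, b_3 = 14.5, c_3 = 5, t_3 = 4, a_4 = 5.5, b_4 = 13, c_4 = 10.5, t_4 = 9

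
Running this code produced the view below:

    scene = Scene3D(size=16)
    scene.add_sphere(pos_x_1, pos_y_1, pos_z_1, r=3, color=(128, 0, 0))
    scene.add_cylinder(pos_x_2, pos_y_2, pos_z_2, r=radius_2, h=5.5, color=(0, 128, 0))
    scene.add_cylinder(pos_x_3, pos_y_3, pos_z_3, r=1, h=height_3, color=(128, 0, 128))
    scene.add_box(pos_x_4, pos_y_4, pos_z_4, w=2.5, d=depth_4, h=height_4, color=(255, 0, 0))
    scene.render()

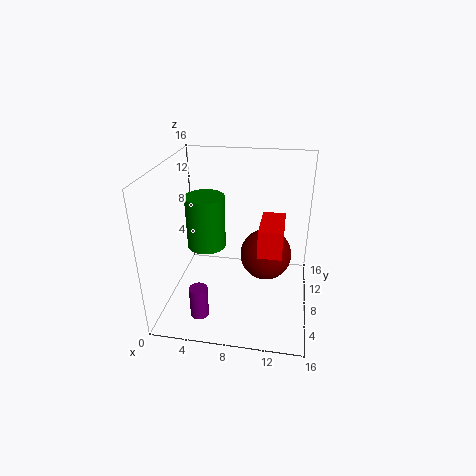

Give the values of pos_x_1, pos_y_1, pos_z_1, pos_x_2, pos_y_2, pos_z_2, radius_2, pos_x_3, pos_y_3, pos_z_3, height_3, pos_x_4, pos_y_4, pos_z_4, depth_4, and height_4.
pos_x_1 = 11; pos_y_1 = 10; pos_z_1 = 5; pos_x_2 = 5; pos_y_2 = 6; pos_z_2 = 8; radius_2 = 2; pos_x_3 = 4.5; pos_y_3 = 3.5; pos_z_3 = 0.5; height_3 = 3.5; pos_x_4 = 10.5; pos_y_4 = 5; pos_z_4 = 7.5; depth_4 = 5; height_4 = 3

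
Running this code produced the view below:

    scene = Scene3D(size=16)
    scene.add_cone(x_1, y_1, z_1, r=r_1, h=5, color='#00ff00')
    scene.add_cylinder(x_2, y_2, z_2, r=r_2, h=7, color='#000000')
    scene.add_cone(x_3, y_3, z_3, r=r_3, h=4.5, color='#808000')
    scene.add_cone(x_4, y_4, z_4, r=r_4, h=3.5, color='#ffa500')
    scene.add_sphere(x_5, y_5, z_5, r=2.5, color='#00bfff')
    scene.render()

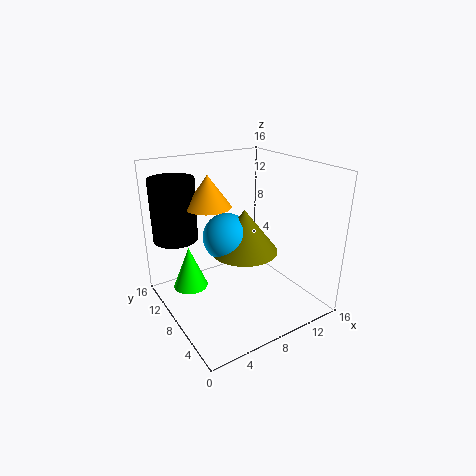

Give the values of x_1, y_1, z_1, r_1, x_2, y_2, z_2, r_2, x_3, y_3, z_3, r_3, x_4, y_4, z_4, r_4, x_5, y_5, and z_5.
x_1 = 3.5, y_1 = 11.5, z_1 = 1.5, r_1 = 2, x_2 = 2.5, y_2 = 12.5, z_2 = 7.5, r_2 = 2.5, x_3 = 7.5, y_3 = 6, z_3 = 7.5, r_3 = 3.5, x_4 = 5.5, y_4 = 10, z_4 = 11.5, r_4 = 2.5, x_5 = 6, y_5 = 7, z_5 = 9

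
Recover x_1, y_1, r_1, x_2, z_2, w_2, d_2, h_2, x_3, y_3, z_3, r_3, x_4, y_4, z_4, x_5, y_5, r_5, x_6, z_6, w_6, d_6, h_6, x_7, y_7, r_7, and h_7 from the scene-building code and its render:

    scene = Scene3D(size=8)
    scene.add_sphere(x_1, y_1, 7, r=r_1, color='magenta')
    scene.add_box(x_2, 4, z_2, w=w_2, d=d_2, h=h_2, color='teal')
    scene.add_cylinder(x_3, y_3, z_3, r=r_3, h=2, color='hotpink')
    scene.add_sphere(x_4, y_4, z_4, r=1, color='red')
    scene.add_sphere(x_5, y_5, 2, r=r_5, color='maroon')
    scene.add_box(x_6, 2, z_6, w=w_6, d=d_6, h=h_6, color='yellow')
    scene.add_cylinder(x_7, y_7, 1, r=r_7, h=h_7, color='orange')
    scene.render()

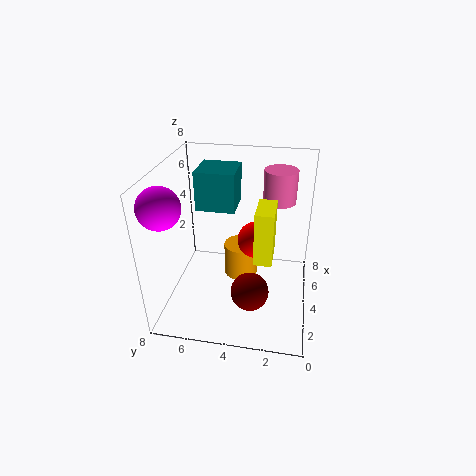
x_1 = 1, y_1 = 7, r_1 = 1, x_2 = 3, z_2 = 6, w_2 = 2, d_2 = 2, h_2 = 2, x_3 = 7, y_3 = 2, z_3 = 5, r_3 = 1, x_4 = 4, y_4 = 3, z_4 = 4, x_5 = 2, y_5 = 3, r_5 = 1, x_6 = 3, z_6 = 3, w_6 = 2, d_6 = 1, h_6 = 3, x_7 = 5, y_7 = 4, r_7 = 1, h_7 = 2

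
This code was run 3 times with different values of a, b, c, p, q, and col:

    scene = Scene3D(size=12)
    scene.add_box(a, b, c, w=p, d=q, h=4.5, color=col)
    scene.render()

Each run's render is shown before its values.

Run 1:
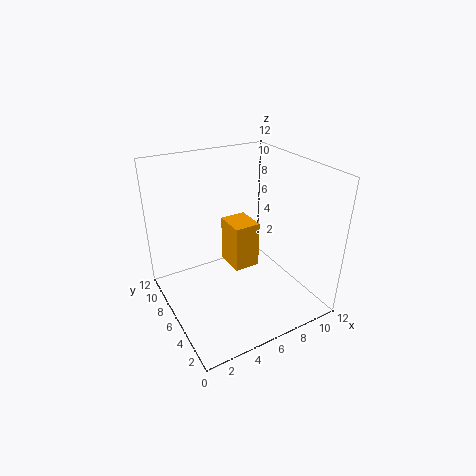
a = 7; b = 8; c = 1; p = 2.5; q = 3; col = 'orange'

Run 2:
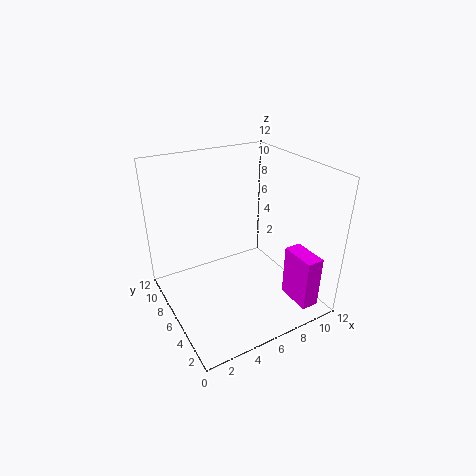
a = 9.5; b = 1; c = 0.5; p = 1.5; q = 3; col = 'magenta'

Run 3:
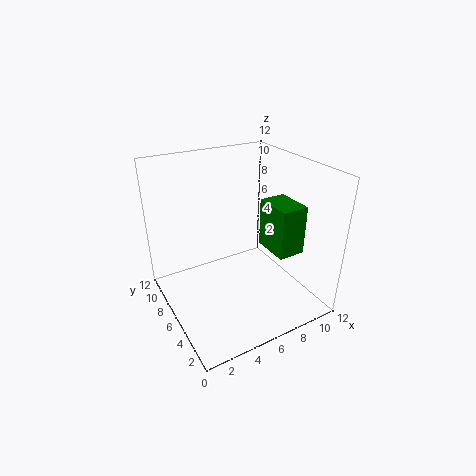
a = 9.5; b = 4.5; c = 3.5; p = 2.5; q = 3.5; col = 'green'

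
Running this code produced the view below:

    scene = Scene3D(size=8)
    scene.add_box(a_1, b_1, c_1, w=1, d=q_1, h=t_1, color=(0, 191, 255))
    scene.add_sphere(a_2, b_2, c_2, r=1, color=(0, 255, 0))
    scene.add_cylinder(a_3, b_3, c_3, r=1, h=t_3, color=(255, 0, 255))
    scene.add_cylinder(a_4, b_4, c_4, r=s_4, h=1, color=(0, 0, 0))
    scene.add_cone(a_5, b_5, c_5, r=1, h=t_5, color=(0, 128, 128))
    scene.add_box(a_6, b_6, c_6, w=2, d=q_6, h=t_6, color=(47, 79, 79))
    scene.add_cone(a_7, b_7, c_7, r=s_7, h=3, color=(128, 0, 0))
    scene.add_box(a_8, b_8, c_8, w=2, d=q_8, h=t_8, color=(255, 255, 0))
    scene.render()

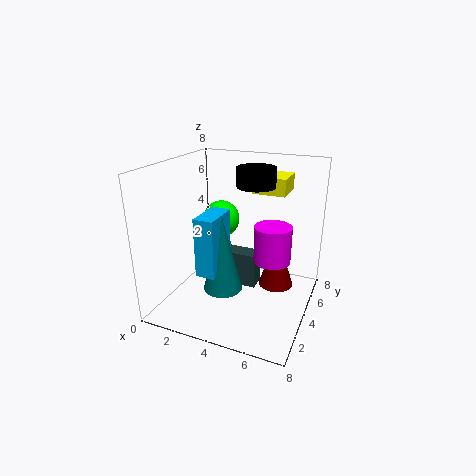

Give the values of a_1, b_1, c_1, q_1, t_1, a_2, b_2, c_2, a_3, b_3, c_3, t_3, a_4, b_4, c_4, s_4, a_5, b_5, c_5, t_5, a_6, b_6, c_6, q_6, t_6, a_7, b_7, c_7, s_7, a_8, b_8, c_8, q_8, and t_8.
a_1 = 3, b_1 = 1, c_1 = 3, q_1 = 2, t_1 = 3, a_2 = 3, b_2 = 4, c_2 = 5, a_3 = 6, b_3 = 4, c_3 = 3, t_3 = 2, a_4 = 5, b_4 = 4, c_4 = 7, s_4 = 1, a_5 = 4, b_5 = 2, c_5 = 2, t_5 = 4, a_6 = 3, b_6 = 4, c_6 = 1, q_6 = 1, t_6 = 2, a_7 = 6, b_7 = 5, c_7 = 1, s_7 = 1, a_8 = 4, b_8 = 6, c_8 = 6, q_8 = 2, t_8 = 1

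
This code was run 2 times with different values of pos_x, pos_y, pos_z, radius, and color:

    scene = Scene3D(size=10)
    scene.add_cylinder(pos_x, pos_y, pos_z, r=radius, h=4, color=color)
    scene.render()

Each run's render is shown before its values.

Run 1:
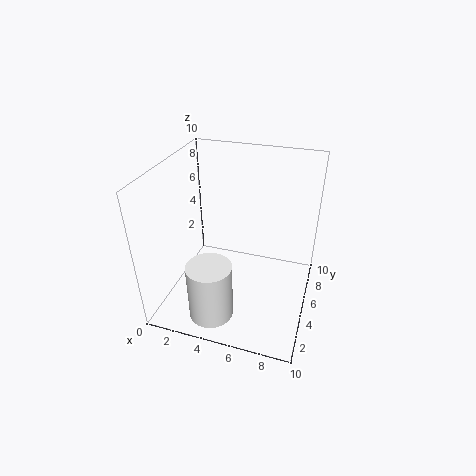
pos_x = 4, pos_y = 2, pos_z = 0.5, radius = 1.5, color = 'white'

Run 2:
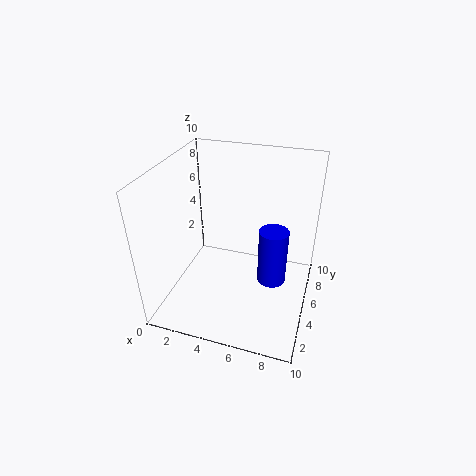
pos_x = 7.5, pos_y = 5, pos_z = 2, radius = 1, color = 'blue'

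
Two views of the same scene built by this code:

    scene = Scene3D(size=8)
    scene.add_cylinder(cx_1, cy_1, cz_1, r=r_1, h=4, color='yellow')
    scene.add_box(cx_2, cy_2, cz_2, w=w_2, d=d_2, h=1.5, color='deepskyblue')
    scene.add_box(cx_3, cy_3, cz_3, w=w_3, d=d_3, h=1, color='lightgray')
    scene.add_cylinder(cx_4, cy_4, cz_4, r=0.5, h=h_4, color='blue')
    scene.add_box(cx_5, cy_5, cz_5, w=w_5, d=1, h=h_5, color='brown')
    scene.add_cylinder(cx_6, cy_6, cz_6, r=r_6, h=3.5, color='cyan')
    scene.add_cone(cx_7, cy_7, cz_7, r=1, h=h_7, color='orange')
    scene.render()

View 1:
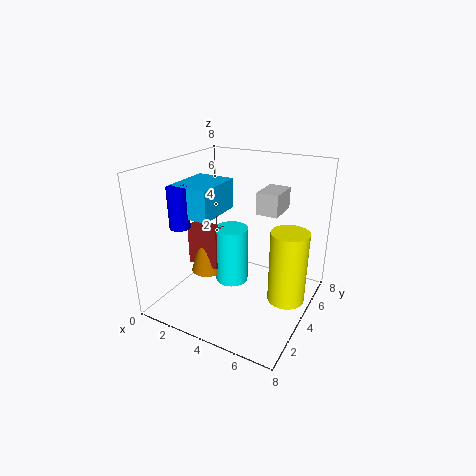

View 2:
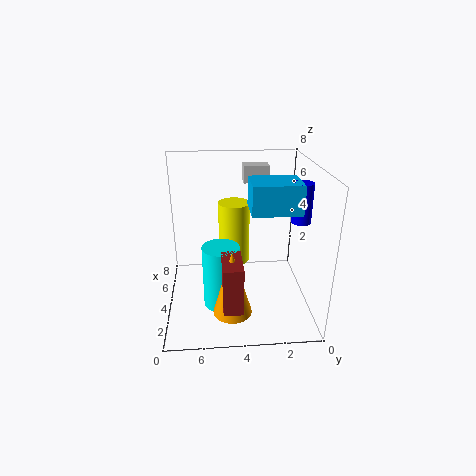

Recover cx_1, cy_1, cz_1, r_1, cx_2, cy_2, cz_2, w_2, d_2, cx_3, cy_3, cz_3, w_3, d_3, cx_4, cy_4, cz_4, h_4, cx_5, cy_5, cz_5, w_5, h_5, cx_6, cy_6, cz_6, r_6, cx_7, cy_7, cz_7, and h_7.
cx_1 = 7, cy_1 = 4, cz_1 = 1, r_1 = 1, cx_2 = 2, cy_2 = 1, cz_2 = 6, w_2 = 2, d_2 = 2.5, cx_3 = 6, cy_3 = 2, cz_3 = 6.5, w_3 = 1, d_3 = 1.5, cx_4 = 2.5, cy_4 = 1, cz_4 = 5.5, h_4 = 2, cx_5 = 0.5, cy_5 = 4, cz_5 = 1.5, w_5 = 2, h_5 = 2.5, cx_6 = 3, cy_6 = 5, cz_6 = 0.5, r_6 = 1, cx_7 = 1.5, cy_7 = 4.5, cz_7 = 1, h_7 = 3.5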